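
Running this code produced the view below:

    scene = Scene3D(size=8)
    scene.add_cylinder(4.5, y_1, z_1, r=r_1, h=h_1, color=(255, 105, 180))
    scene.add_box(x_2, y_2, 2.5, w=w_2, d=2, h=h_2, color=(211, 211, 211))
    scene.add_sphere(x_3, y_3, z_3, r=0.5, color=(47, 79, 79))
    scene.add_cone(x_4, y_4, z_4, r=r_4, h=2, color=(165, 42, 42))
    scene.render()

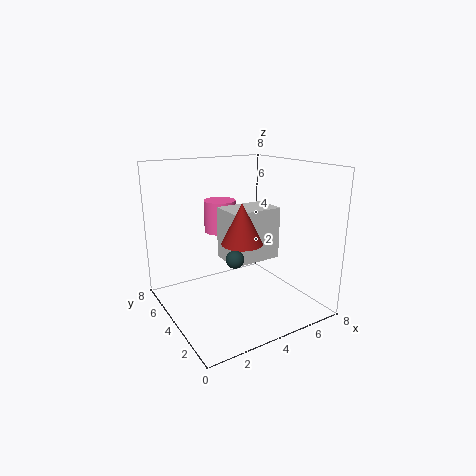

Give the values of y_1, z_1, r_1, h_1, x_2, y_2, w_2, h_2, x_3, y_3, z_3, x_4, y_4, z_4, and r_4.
y_1 = 7
z_1 = 3.5
r_1 = 1
h_1 = 2
x_2 = 3.5
y_2 = 3.5
w_2 = 3
h_2 = 3
x_3 = 3.5
y_3 = 3.5
z_3 = 3
x_4 = 3
y_4 = 2
z_4 = 4.5
r_4 = 1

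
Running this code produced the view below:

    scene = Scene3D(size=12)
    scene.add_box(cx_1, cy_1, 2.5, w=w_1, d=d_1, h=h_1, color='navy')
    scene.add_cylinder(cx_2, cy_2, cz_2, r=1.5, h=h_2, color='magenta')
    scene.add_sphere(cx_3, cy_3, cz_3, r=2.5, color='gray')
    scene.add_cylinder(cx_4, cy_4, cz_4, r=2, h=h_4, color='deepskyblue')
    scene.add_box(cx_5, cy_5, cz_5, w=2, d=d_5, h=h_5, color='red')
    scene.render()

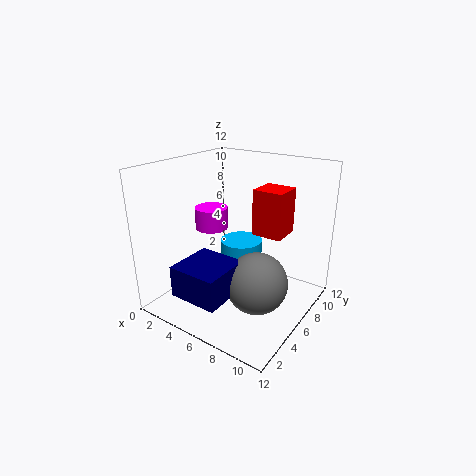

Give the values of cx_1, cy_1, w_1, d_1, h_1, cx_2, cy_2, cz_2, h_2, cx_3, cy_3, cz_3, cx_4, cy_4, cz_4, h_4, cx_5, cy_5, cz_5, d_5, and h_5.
cx_1 = 3.5; cy_1 = 0.5; w_1 = 4; d_1 = 4; h_1 = 2.5; cx_2 = 2; cy_2 = 7.5; cz_2 = 5.5; h_2 = 2; cx_3 = 8.5; cy_3 = 5; cz_3 = 3; cx_4 = 4; cy_4 = 9.5; cz_4 = 1; h_4 = 3; cx_5 = 9.5; cy_5 = 2.5; cz_5 = 8.5; d_5 = 2; h_5 = 3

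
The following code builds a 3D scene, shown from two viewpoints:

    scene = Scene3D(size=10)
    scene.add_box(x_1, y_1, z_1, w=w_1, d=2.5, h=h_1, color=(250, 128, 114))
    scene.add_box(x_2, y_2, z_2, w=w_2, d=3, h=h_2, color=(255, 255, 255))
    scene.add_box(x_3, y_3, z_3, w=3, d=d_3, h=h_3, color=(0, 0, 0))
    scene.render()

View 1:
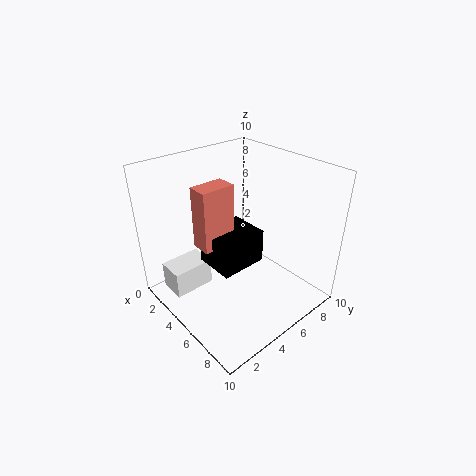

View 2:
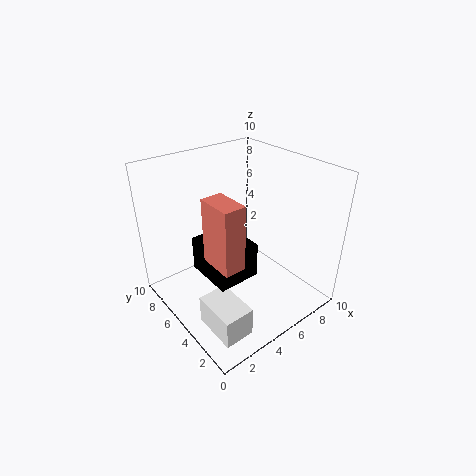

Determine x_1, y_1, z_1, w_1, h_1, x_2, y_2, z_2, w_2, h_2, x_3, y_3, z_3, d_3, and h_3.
x_1 = 2.5; y_1 = 3; z_1 = 4; w_1 = 1.5; h_1 = 4.5; x_2 = 1; y_2 = 1; z_2 = 0.5; w_2 = 2; h_2 = 2; x_3 = 2.5; y_3 = 3.5; z_3 = 2.5; d_3 = 3.5; h_3 = 2.5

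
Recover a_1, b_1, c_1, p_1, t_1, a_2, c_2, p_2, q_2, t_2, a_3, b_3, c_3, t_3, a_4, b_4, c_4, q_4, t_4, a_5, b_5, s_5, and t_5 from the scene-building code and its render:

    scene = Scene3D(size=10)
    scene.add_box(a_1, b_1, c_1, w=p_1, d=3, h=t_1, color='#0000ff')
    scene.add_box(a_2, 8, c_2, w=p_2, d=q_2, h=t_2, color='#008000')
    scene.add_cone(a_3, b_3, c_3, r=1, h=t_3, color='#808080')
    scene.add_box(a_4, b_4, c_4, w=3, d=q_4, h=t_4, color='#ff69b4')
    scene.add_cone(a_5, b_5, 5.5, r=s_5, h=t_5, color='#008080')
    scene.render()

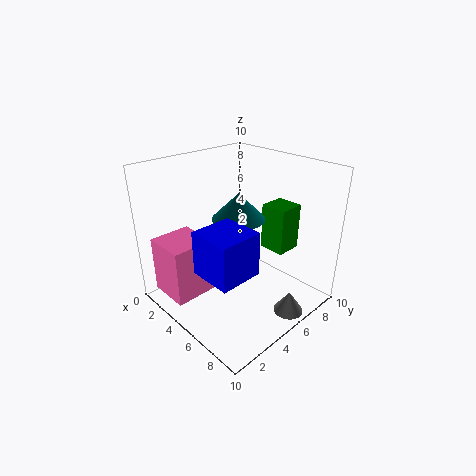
a_1 = 4.5, b_1 = 1.5, c_1 = 3.5, p_1 = 3, t_1 = 3, a_2 = 4.5, c_2 = 3, p_2 = 2, q_2 = 2, t_2 = 3.5, a_3 = 9, b_3 = 6, c_3 = 0.5, t_3 = 1.5, a_4 = 1, b_4 = 0.5, c_4 = 1, q_4 = 3, t_4 = 4, a_5 = 3.5, b_5 = 6.5, s_5 = 2, t_5 = 2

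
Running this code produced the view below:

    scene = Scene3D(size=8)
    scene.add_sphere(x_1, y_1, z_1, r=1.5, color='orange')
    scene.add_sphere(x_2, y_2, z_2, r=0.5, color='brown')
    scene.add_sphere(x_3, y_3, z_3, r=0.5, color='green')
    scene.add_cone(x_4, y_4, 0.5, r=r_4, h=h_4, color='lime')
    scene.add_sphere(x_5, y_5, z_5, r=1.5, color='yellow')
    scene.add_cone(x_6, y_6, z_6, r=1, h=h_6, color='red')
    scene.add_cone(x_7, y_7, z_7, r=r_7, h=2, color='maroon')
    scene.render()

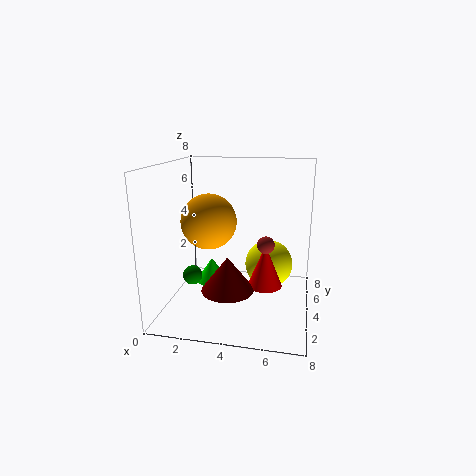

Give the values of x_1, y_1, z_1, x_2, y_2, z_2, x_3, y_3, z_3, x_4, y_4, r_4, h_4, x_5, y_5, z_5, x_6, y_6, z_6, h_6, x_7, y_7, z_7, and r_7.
x_1 = 2.5, y_1 = 3.5, z_1 = 5, x_2 = 5.5, y_2 = 4.5, z_2 = 3.5, x_3 = 2, y_3 = 2, z_3 = 2.5, x_4 = 2, y_4 = 5.5, r_4 = 1, h_4 = 1.5, x_5 = 5.5, y_5 = 6.5, z_5 = 1.5, x_6 = 5.5, y_6 = 4.5, z_6 = 1, h_6 = 2.5, x_7 = 3.5, y_7 = 3.5, z_7 = 1, r_7 = 1.5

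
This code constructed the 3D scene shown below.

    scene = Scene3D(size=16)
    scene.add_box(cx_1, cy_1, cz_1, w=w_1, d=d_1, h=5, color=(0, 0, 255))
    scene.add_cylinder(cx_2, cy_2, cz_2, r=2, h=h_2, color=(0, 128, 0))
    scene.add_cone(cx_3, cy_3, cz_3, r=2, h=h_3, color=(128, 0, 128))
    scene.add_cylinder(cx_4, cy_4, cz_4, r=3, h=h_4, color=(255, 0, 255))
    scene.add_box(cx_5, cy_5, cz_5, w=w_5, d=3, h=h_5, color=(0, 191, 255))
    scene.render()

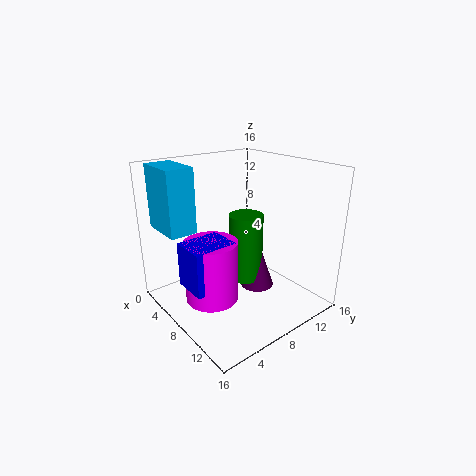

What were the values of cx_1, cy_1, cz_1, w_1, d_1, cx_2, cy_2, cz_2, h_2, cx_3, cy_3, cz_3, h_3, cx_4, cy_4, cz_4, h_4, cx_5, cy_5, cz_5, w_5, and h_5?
cx_1 = 5; cy_1 = 2; cz_1 = 3; w_1 = 4; d_1 = 5; cx_2 = 7; cy_2 = 10; cz_2 = 2; h_2 = 8; cx_3 = 8; cy_3 = 11; cz_3 = 1; h_3 = 6; cx_4 = 7; cy_4 = 5; cz_4 = 1; h_4 = 7; cx_5 = 1; cy_5 = 1; cz_5 = 9; w_5 = 5; h_5 = 7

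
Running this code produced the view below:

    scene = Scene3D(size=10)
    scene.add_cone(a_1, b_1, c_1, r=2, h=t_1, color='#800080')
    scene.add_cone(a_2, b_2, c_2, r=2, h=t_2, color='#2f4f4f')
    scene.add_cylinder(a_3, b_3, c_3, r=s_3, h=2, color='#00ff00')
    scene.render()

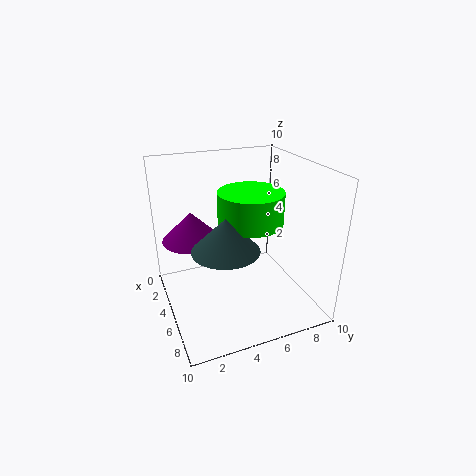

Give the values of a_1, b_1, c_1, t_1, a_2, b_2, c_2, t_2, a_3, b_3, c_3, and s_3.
a_1 = 4, b_1 = 2, c_1 = 5, t_1 = 2, a_2 = 8, b_2 = 3, c_2 = 6, t_2 = 2, a_3 = 7, b_3 = 5, c_3 = 7, s_3 = 2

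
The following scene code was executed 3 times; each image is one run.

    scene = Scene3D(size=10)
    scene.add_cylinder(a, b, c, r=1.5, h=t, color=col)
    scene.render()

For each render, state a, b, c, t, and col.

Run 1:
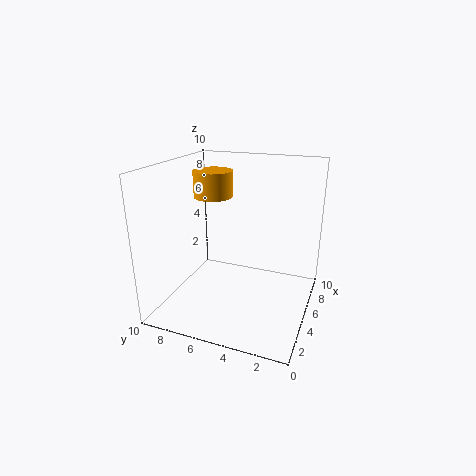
a = 7.5, b = 8, c = 7, t = 2, col = 'orange'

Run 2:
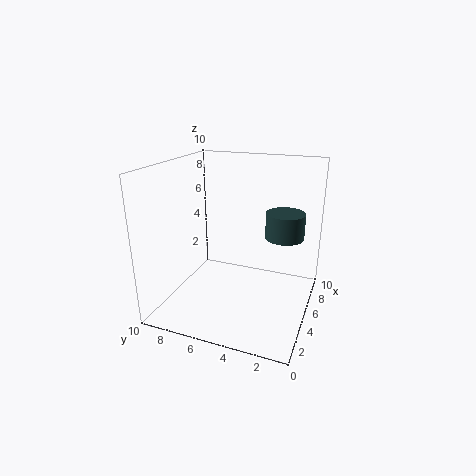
a = 8.5, b = 2.5, c = 4, t = 2, col = 'darkslategray'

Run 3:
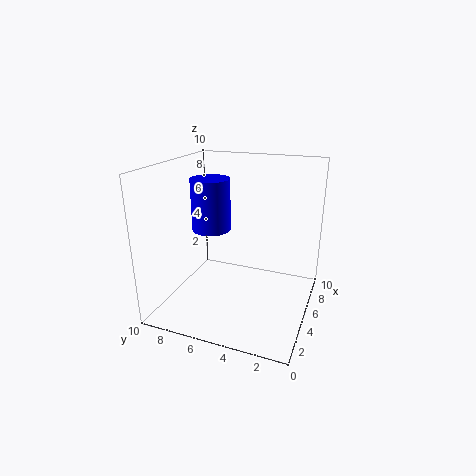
a = 7, b = 8, c = 4.5, t = 4, col = 'blue'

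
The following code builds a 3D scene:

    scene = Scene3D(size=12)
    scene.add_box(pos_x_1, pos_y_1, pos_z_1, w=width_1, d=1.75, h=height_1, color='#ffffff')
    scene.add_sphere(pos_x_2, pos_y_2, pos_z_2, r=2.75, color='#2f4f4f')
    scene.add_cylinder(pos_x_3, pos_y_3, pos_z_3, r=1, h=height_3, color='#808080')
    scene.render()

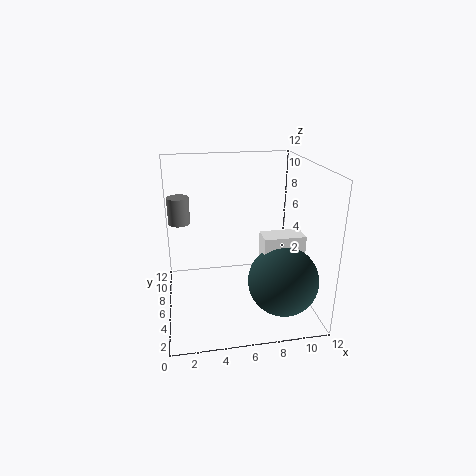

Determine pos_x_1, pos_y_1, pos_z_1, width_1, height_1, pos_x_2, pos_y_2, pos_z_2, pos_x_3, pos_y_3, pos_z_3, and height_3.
pos_x_1 = 7.5
pos_y_1 = 3
pos_z_1 = 5
width_1 = 3.25
height_1 = 2
pos_x_2 = 9
pos_y_2 = 2.75
pos_z_2 = 3.5
pos_x_3 = 1.25
pos_y_3 = 10.25
pos_z_3 = 6
height_3 = 2.5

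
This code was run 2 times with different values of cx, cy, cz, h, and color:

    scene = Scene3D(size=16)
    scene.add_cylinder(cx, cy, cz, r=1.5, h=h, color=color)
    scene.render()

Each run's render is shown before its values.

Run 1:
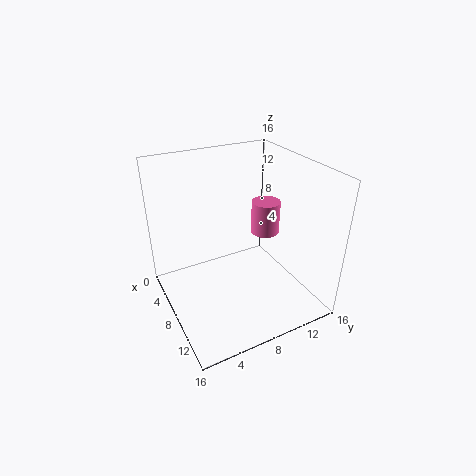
cx = 9.5; cy = 10.5; cz = 9; h = 3.5; color = 'hotpink'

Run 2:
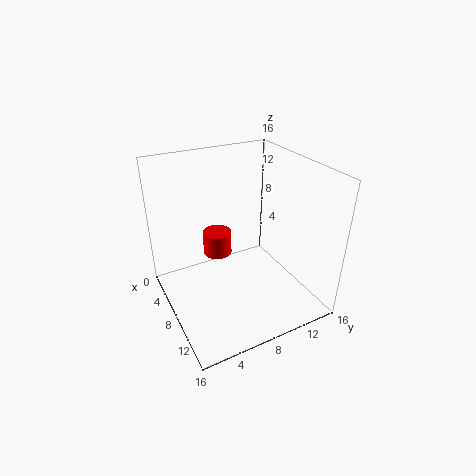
cx = 8; cy = 5.5; cz = 7; h = 2.5; color = 'red'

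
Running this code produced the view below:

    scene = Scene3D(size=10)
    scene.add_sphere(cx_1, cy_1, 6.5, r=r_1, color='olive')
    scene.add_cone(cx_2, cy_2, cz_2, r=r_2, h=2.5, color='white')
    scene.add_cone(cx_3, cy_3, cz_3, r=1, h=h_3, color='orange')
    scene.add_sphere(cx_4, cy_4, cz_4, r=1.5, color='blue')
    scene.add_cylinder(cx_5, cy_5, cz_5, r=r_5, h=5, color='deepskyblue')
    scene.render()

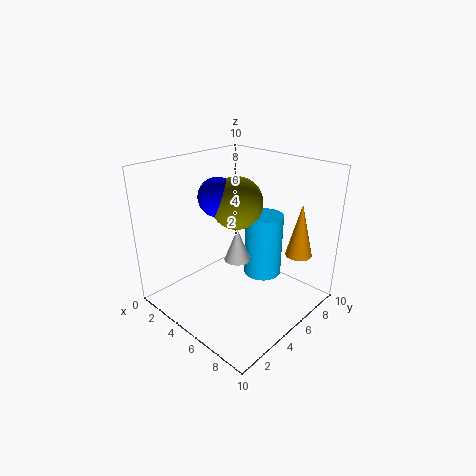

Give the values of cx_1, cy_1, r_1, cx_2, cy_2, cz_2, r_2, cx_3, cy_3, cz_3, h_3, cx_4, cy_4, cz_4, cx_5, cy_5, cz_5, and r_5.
cx_1 = 3; cy_1 = 7; r_1 = 2; cx_2 = 4; cy_2 = 6; cz_2 = 2.5; r_2 = 1; cx_3 = 7.5; cy_3 = 9; cz_3 = 3; h_3 = 4; cx_4 = 2; cy_4 = 6; cz_4 = 7; cx_5 = 4.5; cy_5 = 8.5; cz_5 = 0.5; r_5 = 1.5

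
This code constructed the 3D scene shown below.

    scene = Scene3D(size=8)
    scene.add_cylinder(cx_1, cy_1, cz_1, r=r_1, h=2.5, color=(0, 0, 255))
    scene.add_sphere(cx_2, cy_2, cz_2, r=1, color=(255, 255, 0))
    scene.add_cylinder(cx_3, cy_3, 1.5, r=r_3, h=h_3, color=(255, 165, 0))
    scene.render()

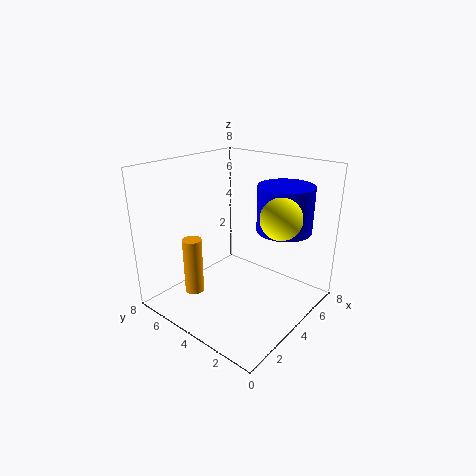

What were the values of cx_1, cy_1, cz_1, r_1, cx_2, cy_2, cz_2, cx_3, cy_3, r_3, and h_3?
cx_1 = 5.5, cy_1 = 2, cz_1 = 4.5, r_1 = 1.5, cx_2 = 3.5, cy_2 = 1, cz_2 = 6, cx_3 = 1.5, cy_3 = 5, r_3 = 0.5, h_3 = 3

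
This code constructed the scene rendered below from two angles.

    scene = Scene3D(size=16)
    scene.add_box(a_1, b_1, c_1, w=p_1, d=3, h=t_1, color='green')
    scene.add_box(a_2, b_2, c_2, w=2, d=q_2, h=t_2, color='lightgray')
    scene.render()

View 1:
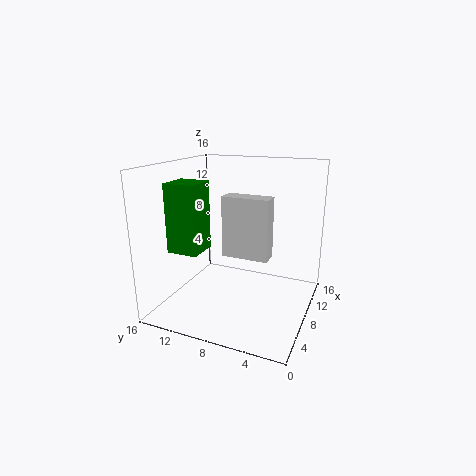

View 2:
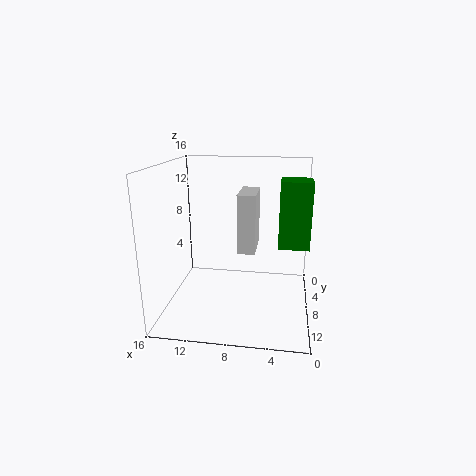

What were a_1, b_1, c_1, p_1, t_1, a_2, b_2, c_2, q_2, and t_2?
a_1 = 0.5, b_1 = 9, c_1 = 8.5, p_1 = 3, t_1 = 6.5, a_2 = 6, b_2 = 4, c_2 = 6.5, q_2 = 5, t_2 = 6.5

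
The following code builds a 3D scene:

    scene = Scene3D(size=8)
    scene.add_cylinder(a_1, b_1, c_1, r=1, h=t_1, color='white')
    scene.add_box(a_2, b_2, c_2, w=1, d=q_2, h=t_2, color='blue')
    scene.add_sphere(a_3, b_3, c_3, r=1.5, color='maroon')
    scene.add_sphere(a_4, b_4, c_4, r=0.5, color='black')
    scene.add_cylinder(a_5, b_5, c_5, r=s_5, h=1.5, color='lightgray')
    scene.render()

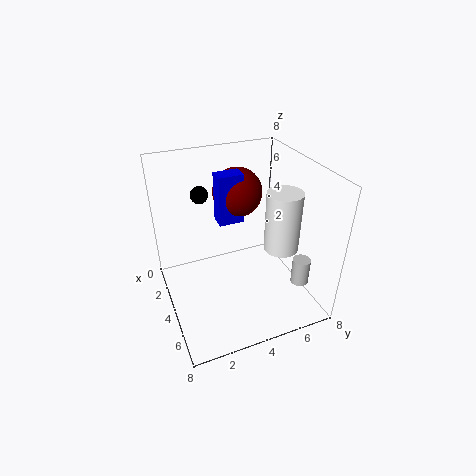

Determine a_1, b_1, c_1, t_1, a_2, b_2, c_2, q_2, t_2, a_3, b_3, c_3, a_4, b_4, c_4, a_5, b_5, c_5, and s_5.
a_1 = 4.5, b_1 = 6.5, c_1 = 3, t_1 = 3.5, a_2 = 1.5, b_2 = 3.5, c_2 = 4, q_2 = 1.5, t_2 = 3, a_3 = 1.5, b_3 = 5, c_3 = 5.5, a_4 = 2, b_4 = 2.5, c_4 = 6, a_5 = 6, b_5 = 7, c_5 = 1.5, s_5 = 0.5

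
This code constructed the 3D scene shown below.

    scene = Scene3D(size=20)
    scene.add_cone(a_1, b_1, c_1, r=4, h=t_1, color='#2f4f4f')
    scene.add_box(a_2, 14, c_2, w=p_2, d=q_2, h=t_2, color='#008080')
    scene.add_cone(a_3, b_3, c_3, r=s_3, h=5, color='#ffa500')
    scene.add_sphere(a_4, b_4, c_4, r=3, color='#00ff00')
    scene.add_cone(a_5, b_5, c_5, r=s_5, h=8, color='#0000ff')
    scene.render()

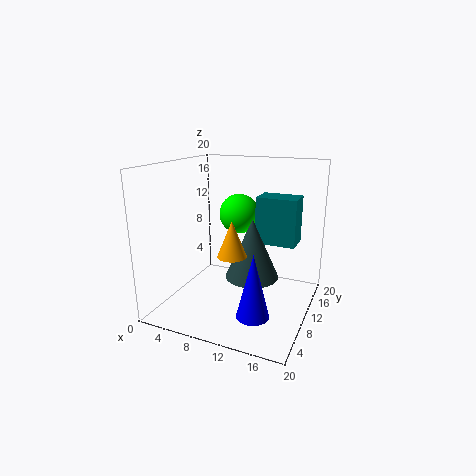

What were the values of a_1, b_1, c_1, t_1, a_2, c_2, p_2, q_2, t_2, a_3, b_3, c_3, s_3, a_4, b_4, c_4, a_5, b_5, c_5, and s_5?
a_1 = 11; b_1 = 13; c_1 = 3; t_1 = 9; a_2 = 11; c_2 = 8; p_2 = 6; q_2 = 4; t_2 = 7; a_3 = 10; b_3 = 8; c_3 = 8; s_3 = 2; a_4 = 8; b_4 = 15; c_4 = 12; a_5 = 15; b_5 = 3; c_5 = 3; s_5 = 2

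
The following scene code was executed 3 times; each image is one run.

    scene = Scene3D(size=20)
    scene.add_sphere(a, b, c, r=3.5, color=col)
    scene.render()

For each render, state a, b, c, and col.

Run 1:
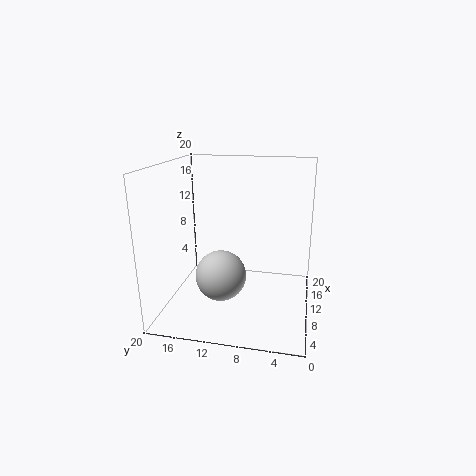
a = 8
b = 12
c = 5
col = 'lightgray'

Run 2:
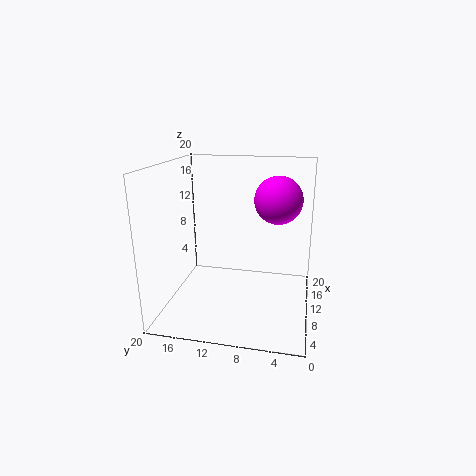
a = 14.5
b = 5
c = 14.5
col = 'magenta'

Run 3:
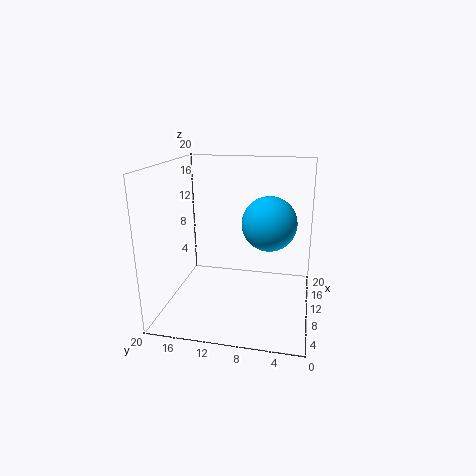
a = 8
b = 5.5
c = 13
col = 'deepskyblue'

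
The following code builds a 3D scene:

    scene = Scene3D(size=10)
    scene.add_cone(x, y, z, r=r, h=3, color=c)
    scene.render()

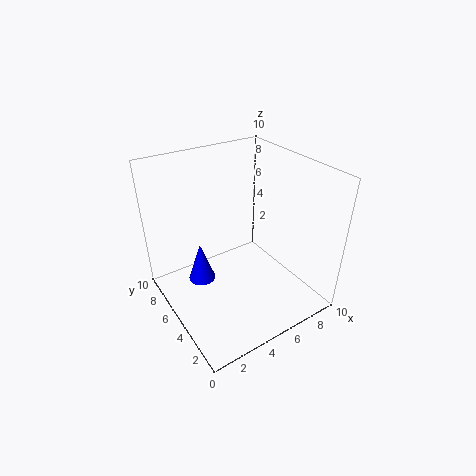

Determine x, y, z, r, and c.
x = 3; y = 7; z = 1; r = 1; c = 'blue'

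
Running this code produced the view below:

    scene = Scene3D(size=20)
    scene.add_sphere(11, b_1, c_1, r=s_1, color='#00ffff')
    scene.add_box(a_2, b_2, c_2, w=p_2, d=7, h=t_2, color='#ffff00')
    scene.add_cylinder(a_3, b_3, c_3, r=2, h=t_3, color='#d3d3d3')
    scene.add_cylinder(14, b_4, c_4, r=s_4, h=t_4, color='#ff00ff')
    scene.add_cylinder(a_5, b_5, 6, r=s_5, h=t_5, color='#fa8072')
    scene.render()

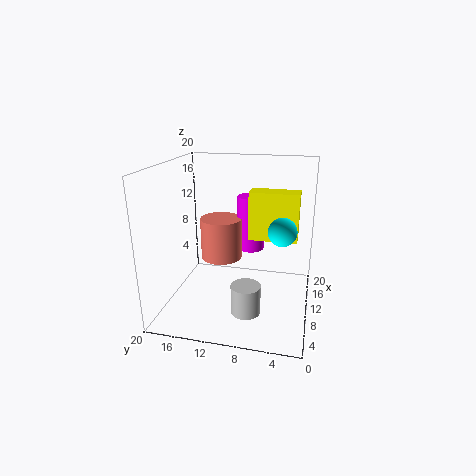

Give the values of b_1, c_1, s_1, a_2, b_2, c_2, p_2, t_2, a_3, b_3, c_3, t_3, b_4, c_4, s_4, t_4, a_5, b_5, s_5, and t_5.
b_1 = 4, c_1 = 11, s_1 = 2, a_2 = 12, b_2 = 2, c_2 = 9, p_2 = 3, t_2 = 7, a_3 = 6, b_3 = 8, c_3 = 1, t_3 = 4, b_4 = 9, c_4 = 7, s_4 = 2, t_4 = 8, a_5 = 12, b_5 = 13, s_5 = 3, t_5 = 6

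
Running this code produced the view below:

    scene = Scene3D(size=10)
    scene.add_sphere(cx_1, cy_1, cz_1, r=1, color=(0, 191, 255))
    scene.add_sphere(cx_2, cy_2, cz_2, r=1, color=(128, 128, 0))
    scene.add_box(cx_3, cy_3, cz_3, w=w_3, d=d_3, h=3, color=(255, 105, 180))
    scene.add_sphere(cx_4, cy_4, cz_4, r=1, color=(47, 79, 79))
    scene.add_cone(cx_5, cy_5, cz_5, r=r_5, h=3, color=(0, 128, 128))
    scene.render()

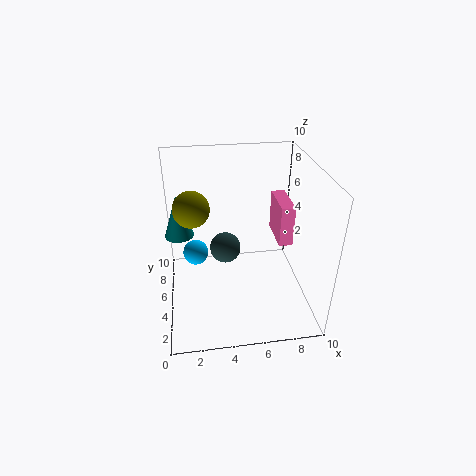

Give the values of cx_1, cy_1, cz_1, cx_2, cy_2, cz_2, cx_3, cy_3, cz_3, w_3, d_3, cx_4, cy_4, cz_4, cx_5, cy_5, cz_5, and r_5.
cx_1 = 2, cy_1 = 8, cz_1 = 2, cx_2 = 2, cy_2 = 2, cz_2 = 9, cx_3 = 8, cy_3 = 5, cz_3 = 4, w_3 = 1, d_3 = 3, cx_4 = 4, cy_4 = 4, cz_4 = 5, cx_5 = 1, cy_5 = 6, cz_5 = 5, r_5 = 1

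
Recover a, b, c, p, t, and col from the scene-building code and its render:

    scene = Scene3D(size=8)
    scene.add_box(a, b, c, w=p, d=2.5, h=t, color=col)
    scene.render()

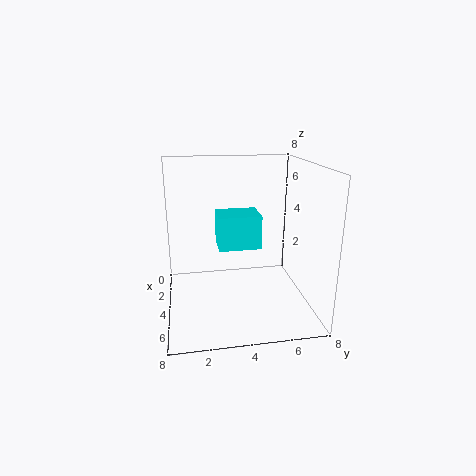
a = 1.5; b = 3; c = 3; p = 2; t = 2; col = 'cyan'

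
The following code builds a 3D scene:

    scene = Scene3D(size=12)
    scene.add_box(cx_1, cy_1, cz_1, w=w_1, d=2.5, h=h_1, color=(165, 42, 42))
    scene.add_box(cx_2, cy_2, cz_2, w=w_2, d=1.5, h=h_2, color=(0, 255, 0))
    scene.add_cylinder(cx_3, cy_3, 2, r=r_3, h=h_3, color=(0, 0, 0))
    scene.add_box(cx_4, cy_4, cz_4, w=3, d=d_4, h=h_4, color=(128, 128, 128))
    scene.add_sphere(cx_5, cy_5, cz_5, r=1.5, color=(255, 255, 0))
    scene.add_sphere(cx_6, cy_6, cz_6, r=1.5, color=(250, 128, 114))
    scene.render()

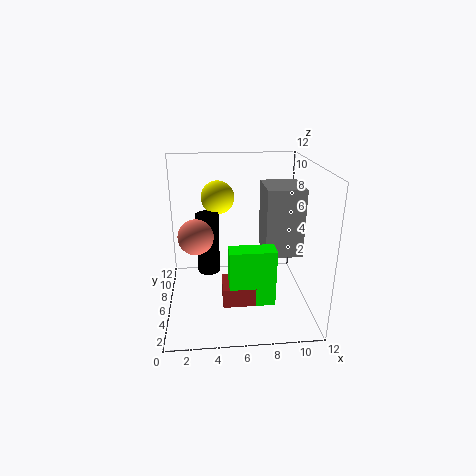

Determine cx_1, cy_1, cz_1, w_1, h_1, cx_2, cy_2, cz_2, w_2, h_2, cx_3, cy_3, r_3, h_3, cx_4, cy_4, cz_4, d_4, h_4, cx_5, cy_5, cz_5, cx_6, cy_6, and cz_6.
cx_1 = 4.5; cy_1 = 2; cz_1 = 2; w_1 = 2.5; h_1 = 1.5; cx_2 = 5; cy_2 = 2; cz_2 = 2; w_2 = 3.5; h_2 = 4.5; cx_3 = 3.5; cy_3 = 8; r_3 = 1; h_3 = 5.5; cx_4 = 8; cy_4 = 4; cz_4 = 5; d_4 = 3.5; h_4 = 5.5; cx_5 = 4.5; cy_5 = 9.5; cz_5 = 8.5; cx_6 = 2.5; cy_6 = 6.5; cz_6 = 6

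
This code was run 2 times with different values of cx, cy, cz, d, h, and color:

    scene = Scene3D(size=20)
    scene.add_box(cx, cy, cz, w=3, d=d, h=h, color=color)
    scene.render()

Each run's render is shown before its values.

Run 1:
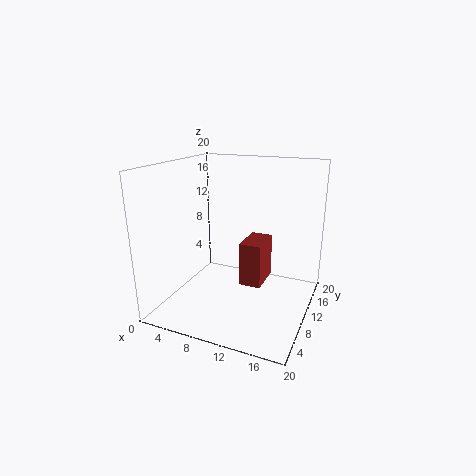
cx = 11, cy = 8, cz = 4, d = 5, h = 6, color = 'brown'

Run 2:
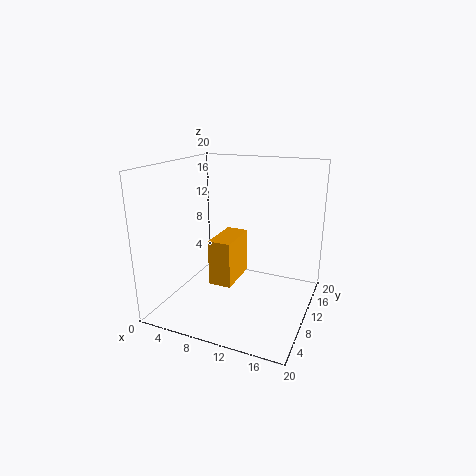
cx = 8, cy = 5, cz = 5, d = 6, h = 6, color = 'orange'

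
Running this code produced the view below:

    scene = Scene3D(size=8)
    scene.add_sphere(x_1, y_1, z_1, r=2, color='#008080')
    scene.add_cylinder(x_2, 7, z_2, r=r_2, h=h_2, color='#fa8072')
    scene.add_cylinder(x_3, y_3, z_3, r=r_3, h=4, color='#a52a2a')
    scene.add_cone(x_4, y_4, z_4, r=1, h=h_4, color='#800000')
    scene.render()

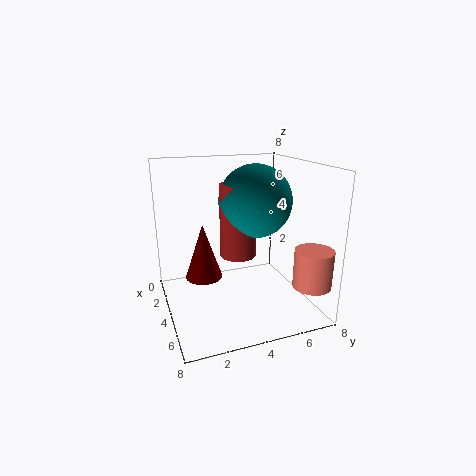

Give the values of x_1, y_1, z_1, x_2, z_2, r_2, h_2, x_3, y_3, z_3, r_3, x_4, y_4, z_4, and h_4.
x_1 = 4; y_1 = 5; z_1 = 6; x_2 = 7; z_2 = 2; r_2 = 1; h_2 = 2; x_3 = 4; y_3 = 4; z_3 = 3; r_3 = 1; x_4 = 4; y_4 = 2; z_4 = 2; h_4 = 3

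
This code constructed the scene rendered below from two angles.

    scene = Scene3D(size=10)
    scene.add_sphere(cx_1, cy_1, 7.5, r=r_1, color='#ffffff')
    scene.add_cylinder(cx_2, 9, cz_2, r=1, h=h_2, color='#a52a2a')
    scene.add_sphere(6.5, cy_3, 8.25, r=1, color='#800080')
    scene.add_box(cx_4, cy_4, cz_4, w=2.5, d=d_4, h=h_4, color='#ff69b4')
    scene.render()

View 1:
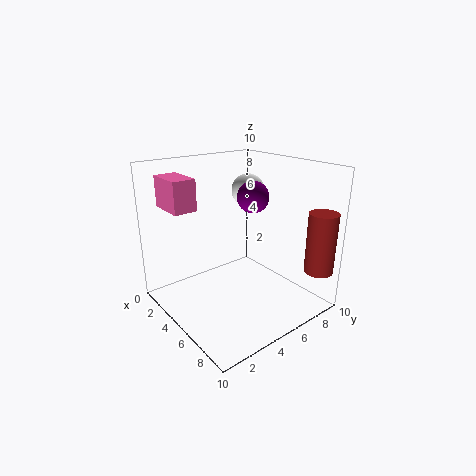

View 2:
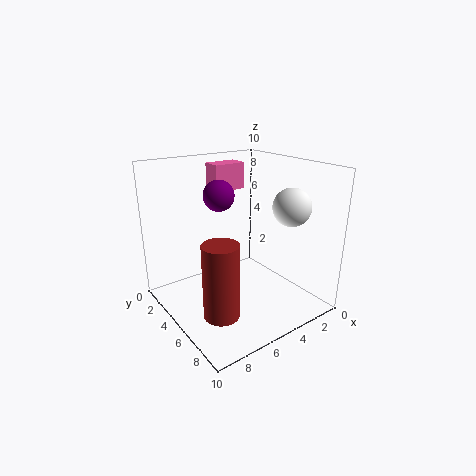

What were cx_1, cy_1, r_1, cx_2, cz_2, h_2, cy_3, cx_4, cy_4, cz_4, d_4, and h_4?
cx_1 = 2.75, cy_1 = 7.75, r_1 = 1.25, cx_2 = 9, cz_2 = 2.75, h_2 = 4.25, cy_3 = 5, cx_4 = 2.25, cy_4 = 0.5, cz_4 = 7.5, d_4 = 1.5, h_4 = 2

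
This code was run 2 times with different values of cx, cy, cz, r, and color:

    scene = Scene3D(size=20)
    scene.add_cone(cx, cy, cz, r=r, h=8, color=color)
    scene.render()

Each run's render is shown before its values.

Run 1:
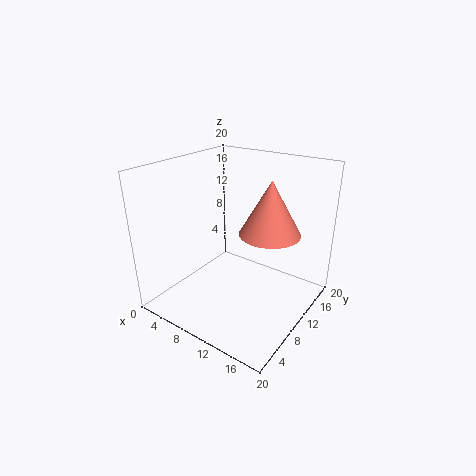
cx = 12.5
cy = 14.5
cz = 9.5
r = 4.5
color = 'salmon'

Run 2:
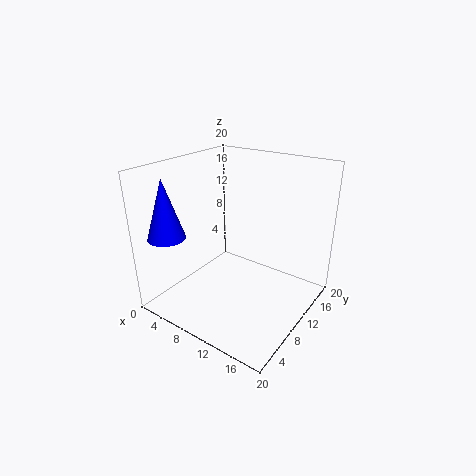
cx = 3.5
cy = 3
cz = 11
r = 2.5
color = 'blue'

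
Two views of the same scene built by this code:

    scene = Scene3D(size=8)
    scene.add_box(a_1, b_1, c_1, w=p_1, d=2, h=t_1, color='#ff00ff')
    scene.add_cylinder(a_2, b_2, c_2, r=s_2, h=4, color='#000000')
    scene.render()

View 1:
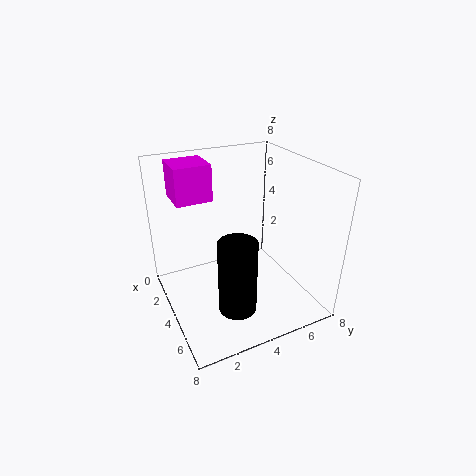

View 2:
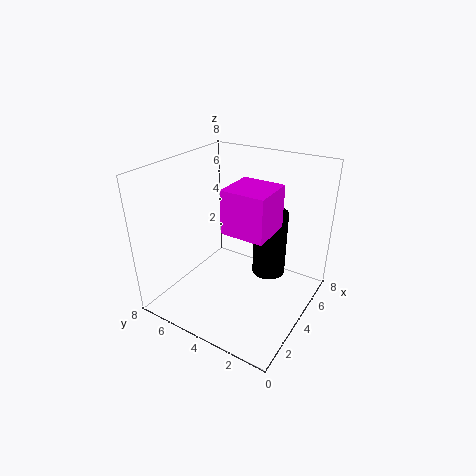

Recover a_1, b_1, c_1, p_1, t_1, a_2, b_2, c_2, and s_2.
a_1 = 1; b_1 = 1; c_1 = 6; p_1 = 2; t_1 = 2; a_2 = 6; b_2 = 3; c_2 = 1; s_2 = 1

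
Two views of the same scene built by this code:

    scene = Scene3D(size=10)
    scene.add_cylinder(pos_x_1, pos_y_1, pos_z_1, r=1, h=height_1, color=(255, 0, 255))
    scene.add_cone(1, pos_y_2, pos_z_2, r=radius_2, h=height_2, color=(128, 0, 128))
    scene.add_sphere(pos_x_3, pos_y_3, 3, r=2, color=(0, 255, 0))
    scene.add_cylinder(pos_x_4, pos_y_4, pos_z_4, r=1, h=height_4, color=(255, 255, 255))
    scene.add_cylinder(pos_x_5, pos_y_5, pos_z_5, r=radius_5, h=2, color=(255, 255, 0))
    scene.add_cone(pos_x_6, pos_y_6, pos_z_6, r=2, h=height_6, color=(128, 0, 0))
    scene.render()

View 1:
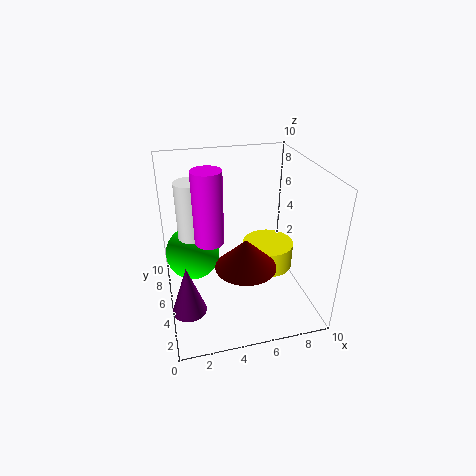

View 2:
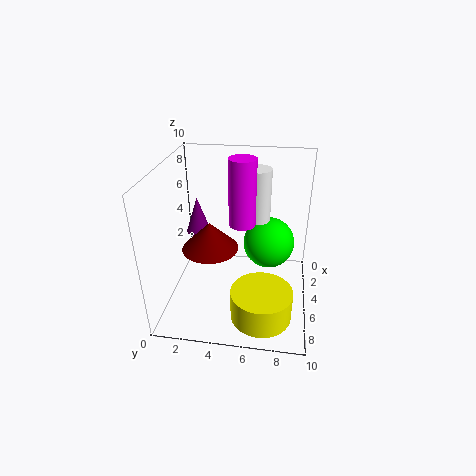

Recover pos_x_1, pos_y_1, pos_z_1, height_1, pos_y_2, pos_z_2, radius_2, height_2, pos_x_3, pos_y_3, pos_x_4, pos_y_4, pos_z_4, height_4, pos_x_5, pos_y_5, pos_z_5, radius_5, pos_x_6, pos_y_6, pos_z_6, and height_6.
pos_x_1 = 3; pos_y_1 = 5; pos_z_1 = 5; height_1 = 5; pos_y_2 = 1; pos_z_2 = 3; radius_2 = 1; height_2 = 3; pos_x_3 = 2; pos_y_3 = 7; pos_x_4 = 2; pos_y_4 = 6; pos_z_4 = 5; height_4 = 4; pos_x_5 = 8; pos_y_5 = 7; pos_z_5 = 1; radius_5 = 2; pos_x_6 = 5; pos_y_6 = 3; pos_z_6 = 4; height_6 = 2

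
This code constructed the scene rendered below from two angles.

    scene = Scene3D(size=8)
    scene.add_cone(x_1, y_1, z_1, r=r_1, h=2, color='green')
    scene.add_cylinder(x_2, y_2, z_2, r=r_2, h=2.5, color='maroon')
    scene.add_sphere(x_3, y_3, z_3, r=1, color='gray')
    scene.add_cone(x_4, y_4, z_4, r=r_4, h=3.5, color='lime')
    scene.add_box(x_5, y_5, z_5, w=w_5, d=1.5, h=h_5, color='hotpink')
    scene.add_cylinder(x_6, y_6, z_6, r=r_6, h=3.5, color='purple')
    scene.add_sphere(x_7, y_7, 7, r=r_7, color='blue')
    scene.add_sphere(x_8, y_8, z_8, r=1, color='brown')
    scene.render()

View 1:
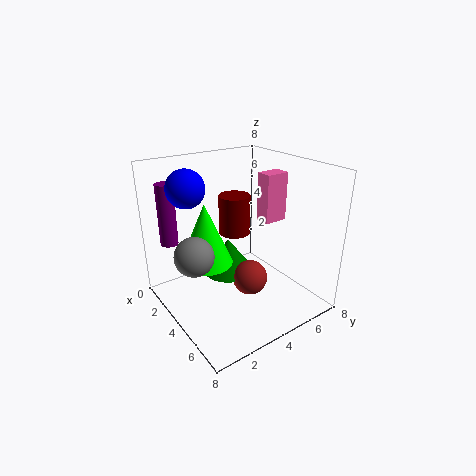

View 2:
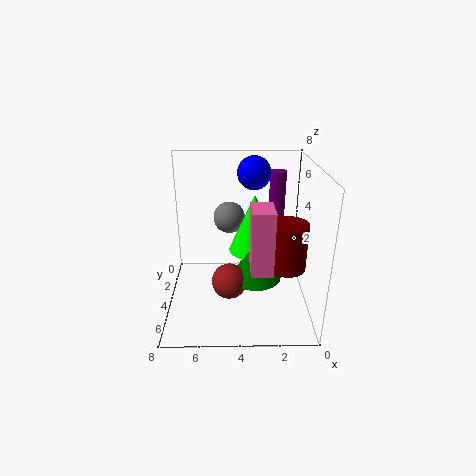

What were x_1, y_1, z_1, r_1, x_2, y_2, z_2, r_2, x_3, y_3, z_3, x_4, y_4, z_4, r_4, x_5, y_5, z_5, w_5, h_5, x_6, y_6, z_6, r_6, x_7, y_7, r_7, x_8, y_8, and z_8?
x_1 = 3, y_1 = 4, z_1 = 1.5, r_1 = 1.5, x_2 = 1.5, y_2 = 5.5, z_2 = 3, r_2 = 1, x_3 = 4.5, y_3 = 1, z_3 = 4, x_4 = 3, y_4 = 2.5, z_4 = 2.5, r_4 = 1.5, x_5 = 2.5, y_5 = 6.5, z_5 = 4, w_5 = 1, h_5 = 3, x_6 = 1.5, y_6 = 1, z_6 = 3.5, r_6 = 0.5, x_7 = 3, y_7 = 1.5, r_7 = 1, x_8 = 4.5, y_8 = 4.5, z_8 = 1.5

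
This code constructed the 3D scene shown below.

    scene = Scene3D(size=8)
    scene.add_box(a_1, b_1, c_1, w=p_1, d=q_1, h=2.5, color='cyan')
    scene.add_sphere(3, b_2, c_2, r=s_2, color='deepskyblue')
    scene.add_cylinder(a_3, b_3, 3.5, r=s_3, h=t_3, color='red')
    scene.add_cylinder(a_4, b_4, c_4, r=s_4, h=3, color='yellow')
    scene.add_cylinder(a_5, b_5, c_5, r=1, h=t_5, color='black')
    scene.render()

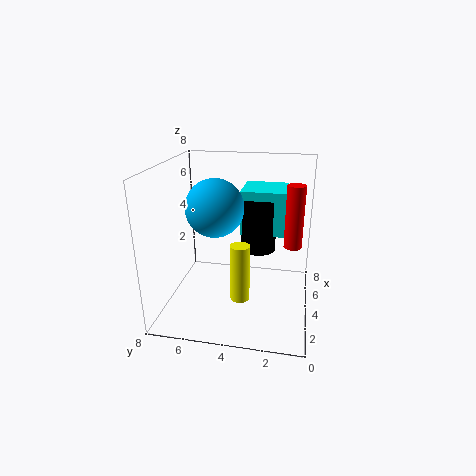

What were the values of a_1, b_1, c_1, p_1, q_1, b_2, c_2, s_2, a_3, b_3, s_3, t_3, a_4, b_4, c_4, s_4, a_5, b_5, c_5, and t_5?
a_1 = 4.5
b_1 = 1.5
c_1 = 4
p_1 = 2.5
q_1 = 2.5
b_2 = 5
c_2 = 6
s_2 = 1.5
a_3 = 4.5
b_3 = 1
s_3 = 0.5
t_3 = 3.5
a_4 = 2
b_4 = 3.5
c_4 = 1.5
s_4 = 0.5
a_5 = 5
b_5 = 3
c_5 = 3
t_5 = 3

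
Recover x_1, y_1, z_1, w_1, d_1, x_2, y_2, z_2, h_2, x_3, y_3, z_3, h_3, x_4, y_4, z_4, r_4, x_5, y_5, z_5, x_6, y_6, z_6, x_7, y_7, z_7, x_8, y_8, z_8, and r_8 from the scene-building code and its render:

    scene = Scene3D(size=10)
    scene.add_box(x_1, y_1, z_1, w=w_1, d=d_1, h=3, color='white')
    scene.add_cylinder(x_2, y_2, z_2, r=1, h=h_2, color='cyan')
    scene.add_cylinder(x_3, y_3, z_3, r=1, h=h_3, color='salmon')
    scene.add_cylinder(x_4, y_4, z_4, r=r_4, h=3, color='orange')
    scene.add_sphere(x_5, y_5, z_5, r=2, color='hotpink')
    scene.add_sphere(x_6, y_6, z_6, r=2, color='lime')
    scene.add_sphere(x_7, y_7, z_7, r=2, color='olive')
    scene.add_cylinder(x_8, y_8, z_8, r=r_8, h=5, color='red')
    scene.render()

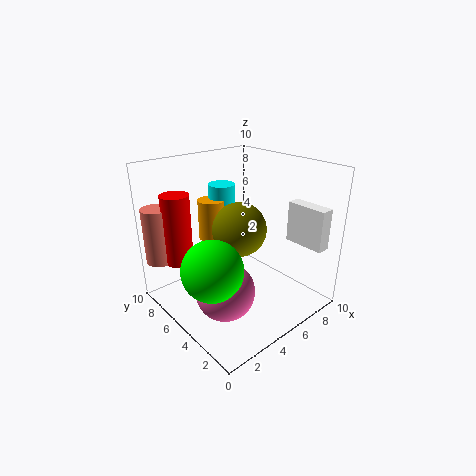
x_1 = 9, y_1 = 1, z_1 = 4, w_1 = 1, d_1 = 3, x_2 = 6, y_2 = 8, z_2 = 5, h_2 = 3, x_3 = 1, y_3 = 9, z_3 = 3, h_3 = 4, x_4 = 5, y_4 = 8, z_4 = 4, r_4 = 1, x_5 = 3, y_5 = 4, z_5 = 2, x_6 = 2, y_6 = 4, z_6 = 4, x_7 = 6, y_7 = 6, z_7 = 5, x_8 = 2, y_8 = 8, z_8 = 3, r_8 = 1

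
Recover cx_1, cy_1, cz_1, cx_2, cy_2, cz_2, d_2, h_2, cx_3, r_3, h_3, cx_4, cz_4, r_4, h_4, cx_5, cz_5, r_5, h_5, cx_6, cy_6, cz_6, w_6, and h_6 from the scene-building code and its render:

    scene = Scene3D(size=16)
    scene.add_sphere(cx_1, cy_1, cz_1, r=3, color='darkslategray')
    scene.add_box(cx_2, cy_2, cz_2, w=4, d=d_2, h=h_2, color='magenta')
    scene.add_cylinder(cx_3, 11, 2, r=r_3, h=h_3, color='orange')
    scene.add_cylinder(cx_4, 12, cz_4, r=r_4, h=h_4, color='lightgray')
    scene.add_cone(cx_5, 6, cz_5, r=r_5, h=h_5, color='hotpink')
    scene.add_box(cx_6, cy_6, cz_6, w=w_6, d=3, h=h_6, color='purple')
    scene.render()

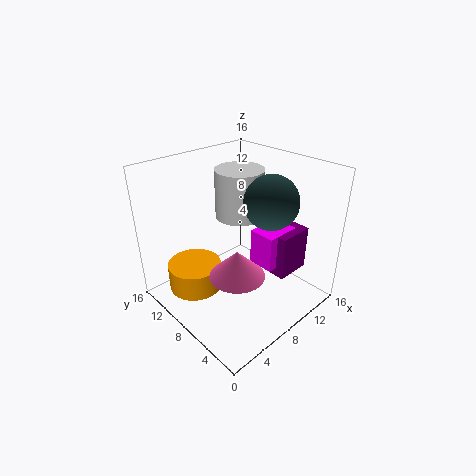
cx_1 = 11, cy_1 = 6, cz_1 = 12, cx_2 = 9, cy_2 = 4, cz_2 = 5, d_2 = 3, h_2 = 4, cx_3 = 4, r_3 = 3, h_3 = 3, cx_4 = 12, cz_4 = 8, r_4 = 3, h_4 = 6, cx_5 = 6, cz_5 = 5, r_5 = 3, h_5 = 3, cx_6 = 10, cy_6 = 3, cz_6 = 4, w_6 = 4, h_6 = 5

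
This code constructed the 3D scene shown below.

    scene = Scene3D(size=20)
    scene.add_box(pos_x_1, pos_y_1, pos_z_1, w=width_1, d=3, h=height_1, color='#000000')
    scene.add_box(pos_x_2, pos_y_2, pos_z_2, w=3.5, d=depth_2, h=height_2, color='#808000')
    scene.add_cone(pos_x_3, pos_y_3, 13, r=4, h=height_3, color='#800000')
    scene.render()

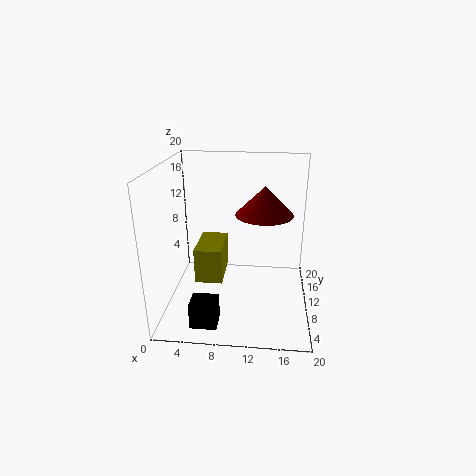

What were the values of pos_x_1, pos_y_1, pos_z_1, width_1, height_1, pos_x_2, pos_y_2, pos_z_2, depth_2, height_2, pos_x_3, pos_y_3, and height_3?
pos_x_1 = 4.5
pos_y_1 = 2
pos_z_1 = 0.5
width_1 = 3.5
height_1 = 3.5
pos_x_2 = 5
pos_y_2 = 4.5
pos_z_2 = 6
depth_2 = 6
height_2 = 4.5
pos_x_3 = 13.5
pos_y_3 = 11.5
height_3 = 4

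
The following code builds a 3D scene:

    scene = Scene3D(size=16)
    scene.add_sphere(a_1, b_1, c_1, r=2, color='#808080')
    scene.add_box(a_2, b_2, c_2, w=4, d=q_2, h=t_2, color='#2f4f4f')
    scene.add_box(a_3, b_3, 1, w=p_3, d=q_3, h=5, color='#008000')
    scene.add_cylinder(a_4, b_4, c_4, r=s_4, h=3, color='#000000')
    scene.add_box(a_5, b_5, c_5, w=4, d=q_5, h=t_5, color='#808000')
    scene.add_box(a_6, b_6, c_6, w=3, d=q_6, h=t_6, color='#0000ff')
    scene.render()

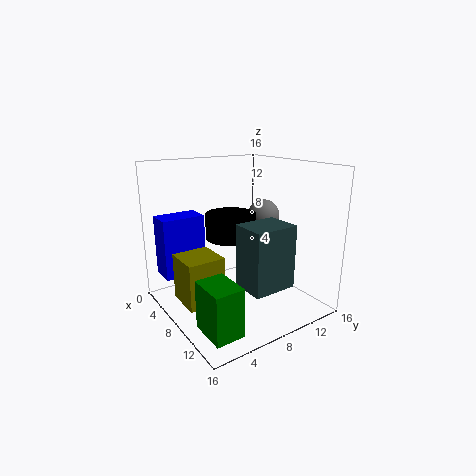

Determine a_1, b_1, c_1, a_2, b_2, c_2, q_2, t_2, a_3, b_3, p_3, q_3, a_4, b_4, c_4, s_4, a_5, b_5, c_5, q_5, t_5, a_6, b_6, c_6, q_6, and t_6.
a_1 = 5; b_1 = 14; c_1 = 9; a_2 = 9; b_2 = 7; c_2 = 3; q_2 = 5; t_2 = 7; a_3 = 11; b_3 = 1; p_3 = 4; q_3 = 3; a_4 = 5; b_4 = 9; c_4 = 7; s_4 = 3; a_5 = 6; b_5 = 1; c_5 = 2; q_5 = 4; t_5 = 5; a_6 = 1; b_6 = 1; c_6 = 3; q_6 = 5; t_6 = 7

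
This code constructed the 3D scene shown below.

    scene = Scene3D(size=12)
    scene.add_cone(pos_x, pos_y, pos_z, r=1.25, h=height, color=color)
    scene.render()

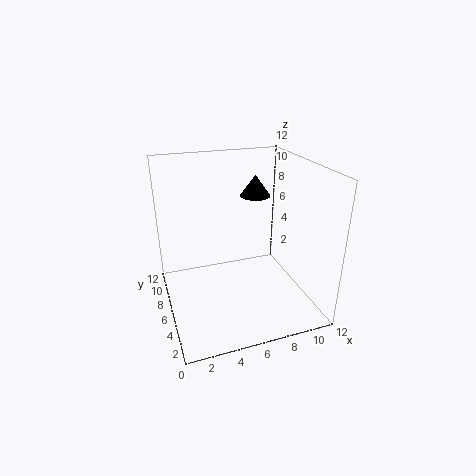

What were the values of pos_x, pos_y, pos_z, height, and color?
pos_x = 7.75, pos_y = 6.75, pos_z = 9.25, height = 1.75, color = 'black'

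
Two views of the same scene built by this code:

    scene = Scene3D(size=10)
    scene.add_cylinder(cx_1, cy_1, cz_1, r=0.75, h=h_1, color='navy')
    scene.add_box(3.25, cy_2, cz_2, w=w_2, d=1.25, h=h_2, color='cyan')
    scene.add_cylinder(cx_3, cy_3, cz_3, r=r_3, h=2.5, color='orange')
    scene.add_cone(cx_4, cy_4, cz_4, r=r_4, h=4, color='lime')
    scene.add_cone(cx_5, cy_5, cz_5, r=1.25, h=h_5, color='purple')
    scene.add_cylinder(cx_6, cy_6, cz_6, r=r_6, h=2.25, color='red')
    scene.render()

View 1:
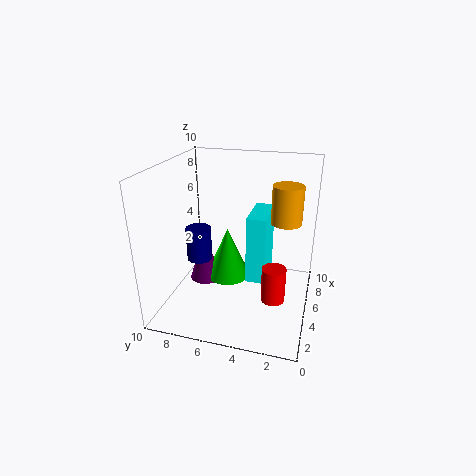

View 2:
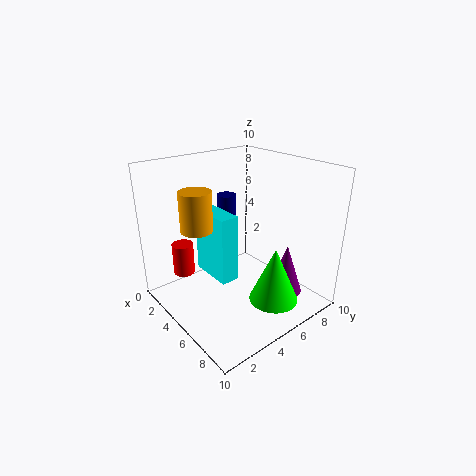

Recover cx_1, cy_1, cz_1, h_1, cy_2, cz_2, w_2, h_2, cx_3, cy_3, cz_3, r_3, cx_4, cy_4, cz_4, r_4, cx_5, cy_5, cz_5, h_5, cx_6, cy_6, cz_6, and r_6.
cx_1 = 1.75, cy_1 = 6.5, cz_1 = 5, h_1 = 2, cy_2 = 2.75, cz_2 = 2.75, w_2 = 3, h_2 = 4.5, cx_3 = 5, cy_3 = 1.75, cz_3 = 6.5, r_3 = 1, cx_4 = 7.25, cy_4 = 6.5, cz_4 = 0.5, r_4 = 1.75, cx_5 = 6.75, cy_5 = 8.25, cz_5 = 0.25, h_5 = 3.75, cx_6 = 2.5, cy_6 = 2, cz_6 = 2.25, r_6 = 0.75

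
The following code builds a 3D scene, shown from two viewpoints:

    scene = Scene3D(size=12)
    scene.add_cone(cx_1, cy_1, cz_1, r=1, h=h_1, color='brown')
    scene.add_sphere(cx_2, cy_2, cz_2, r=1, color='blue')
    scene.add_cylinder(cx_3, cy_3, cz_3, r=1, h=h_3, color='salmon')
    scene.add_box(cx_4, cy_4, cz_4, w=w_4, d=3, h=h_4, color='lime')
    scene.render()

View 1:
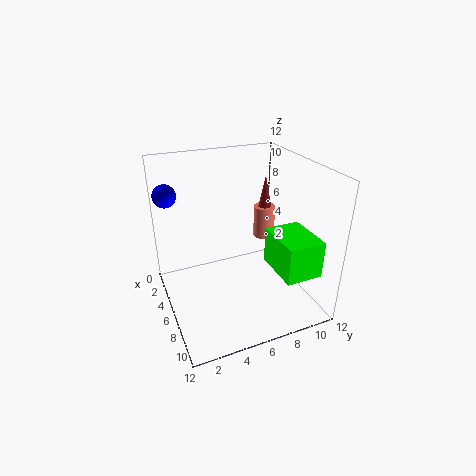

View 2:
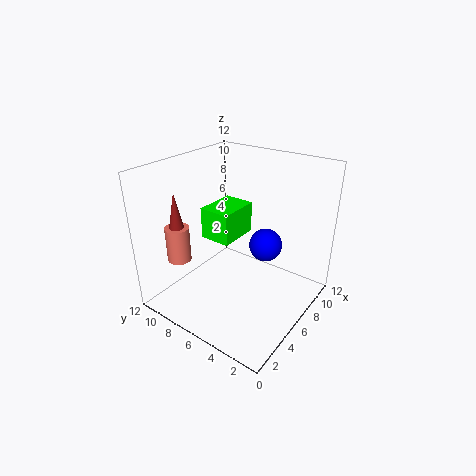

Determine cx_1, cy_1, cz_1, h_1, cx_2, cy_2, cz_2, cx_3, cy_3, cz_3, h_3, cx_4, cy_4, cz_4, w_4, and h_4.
cx_1 = 3; cy_1 = 10; cz_1 = 5; h_1 = 5; cx_2 = 2; cy_2 = 1; cz_2 = 9; cx_3 = 3; cy_3 = 10; cz_3 = 4; h_3 = 3; cx_4 = 7; cy_4 = 8; cz_4 = 4; w_4 = 4; h_4 = 3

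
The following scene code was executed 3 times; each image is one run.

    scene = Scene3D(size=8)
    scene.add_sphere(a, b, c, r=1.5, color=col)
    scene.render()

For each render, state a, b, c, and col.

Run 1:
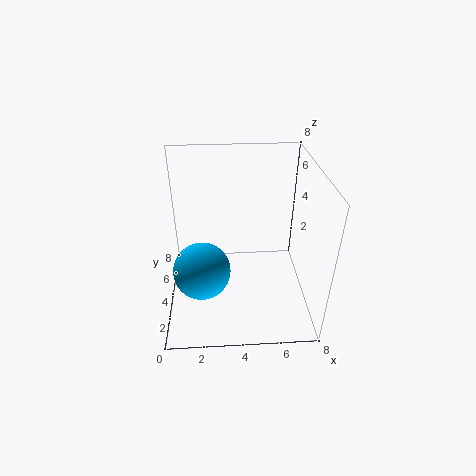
a = 2
b = 2.5
c = 3
col = 'deepskyblue'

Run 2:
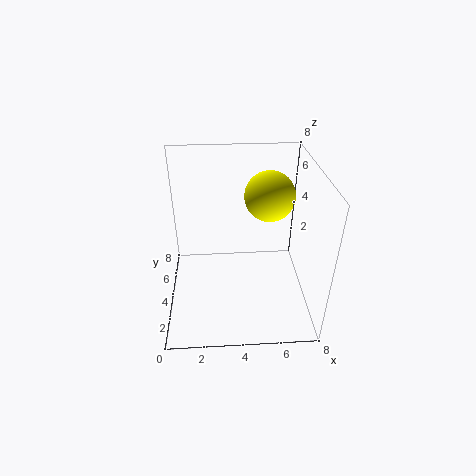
a = 6
b = 6
c = 5.5
col = 'yellow'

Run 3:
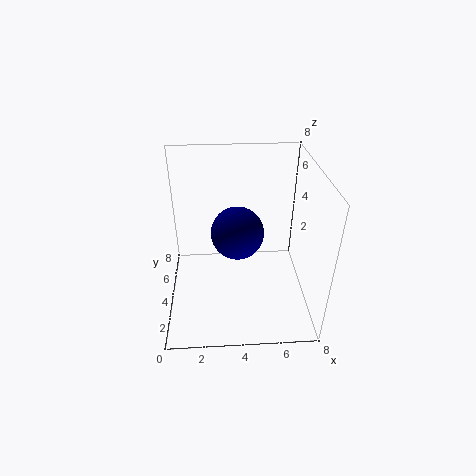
a = 4
b = 4.5
c = 4
col = 'navy'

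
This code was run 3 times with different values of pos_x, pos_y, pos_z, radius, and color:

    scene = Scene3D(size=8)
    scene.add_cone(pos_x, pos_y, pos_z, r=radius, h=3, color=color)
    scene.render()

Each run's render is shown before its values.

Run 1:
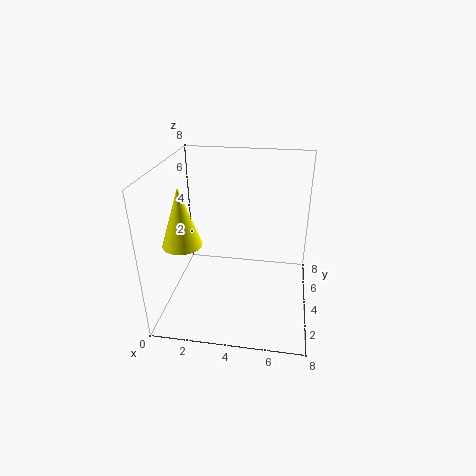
pos_x = 1.5
pos_y = 2
pos_z = 4.5
radius = 1
color = 'yellow'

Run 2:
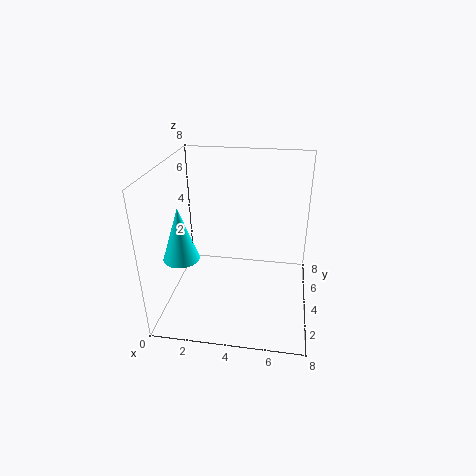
pos_x = 1
pos_y = 3
pos_z = 3
radius = 1
color = 'cyan'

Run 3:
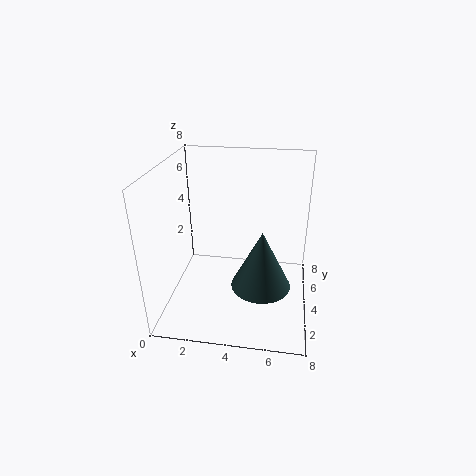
pos_x = 5.5
pos_y = 2
pos_z = 2.5
radius = 1.5
color = 'darkslategray'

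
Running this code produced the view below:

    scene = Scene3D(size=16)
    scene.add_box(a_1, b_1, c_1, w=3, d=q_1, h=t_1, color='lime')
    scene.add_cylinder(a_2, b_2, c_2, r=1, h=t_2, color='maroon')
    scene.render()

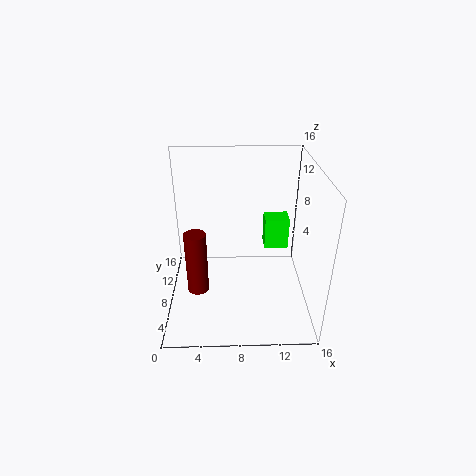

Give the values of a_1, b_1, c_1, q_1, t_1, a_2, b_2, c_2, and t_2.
a_1 = 11.5
b_1 = 12
c_1 = 4
q_1 = 2.5
t_1 = 4
a_2 = 4
b_2 = 2
c_2 = 6
t_2 = 6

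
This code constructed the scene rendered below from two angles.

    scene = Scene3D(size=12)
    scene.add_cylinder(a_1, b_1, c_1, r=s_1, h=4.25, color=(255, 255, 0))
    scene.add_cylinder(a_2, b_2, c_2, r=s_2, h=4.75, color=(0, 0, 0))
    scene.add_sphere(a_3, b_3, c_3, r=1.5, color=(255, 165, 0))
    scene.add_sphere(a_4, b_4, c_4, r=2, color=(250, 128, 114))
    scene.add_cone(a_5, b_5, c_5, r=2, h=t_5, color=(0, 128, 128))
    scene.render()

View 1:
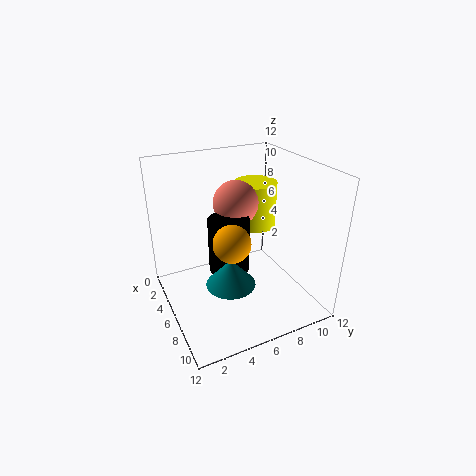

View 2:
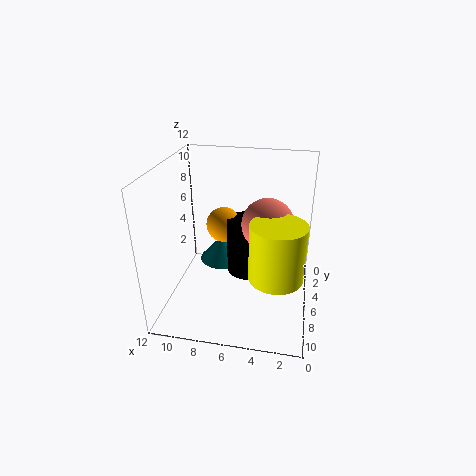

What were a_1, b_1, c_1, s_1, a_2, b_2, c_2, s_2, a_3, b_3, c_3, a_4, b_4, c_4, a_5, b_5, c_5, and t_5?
a_1 = 2.5, b_1 = 9.5, c_1 = 5, s_1 = 2, a_2 = 5.25, b_2 = 5.5, c_2 = 2.75, s_2 = 1.75, a_3 = 7.5, b_3 = 4.75, c_3 = 6.5, a_4 = 3.5, b_4 = 7, c_4 = 8, a_5 = 7.75, b_5 = 4.5, c_5 = 3, t_5 = 2.25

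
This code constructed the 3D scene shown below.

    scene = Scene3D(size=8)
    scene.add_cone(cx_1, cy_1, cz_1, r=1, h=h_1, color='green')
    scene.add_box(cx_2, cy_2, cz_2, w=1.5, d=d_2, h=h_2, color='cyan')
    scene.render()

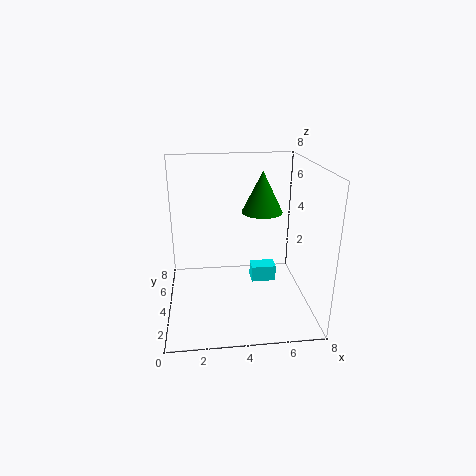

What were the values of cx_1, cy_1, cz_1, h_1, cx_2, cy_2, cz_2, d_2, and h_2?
cx_1 = 5, cy_1 = 2.5, cz_1 = 6, h_1 = 2, cx_2 = 5, cy_2 = 5, cz_2 = 0.5, d_2 = 1, h_2 = 1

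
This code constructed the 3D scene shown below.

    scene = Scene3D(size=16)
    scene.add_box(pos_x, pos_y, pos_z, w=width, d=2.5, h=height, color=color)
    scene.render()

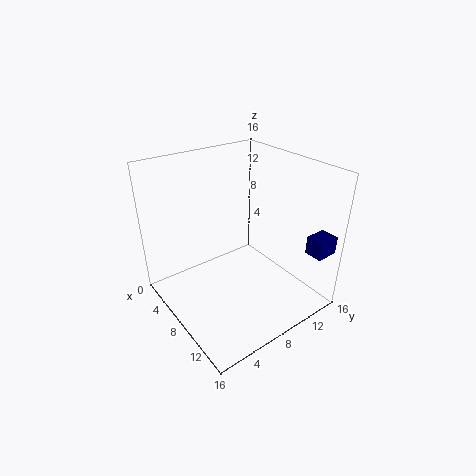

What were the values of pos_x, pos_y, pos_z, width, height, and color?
pos_x = 13.5, pos_y = 13, pos_z = 7, width = 2, height = 2, color = 'navy'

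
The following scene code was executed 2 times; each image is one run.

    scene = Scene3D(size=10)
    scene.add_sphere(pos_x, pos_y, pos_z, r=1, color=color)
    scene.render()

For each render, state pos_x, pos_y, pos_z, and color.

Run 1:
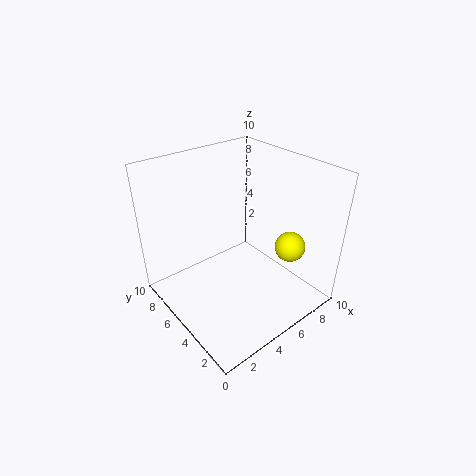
pos_x = 7; pos_y = 2; pos_z = 5; color = 'yellow'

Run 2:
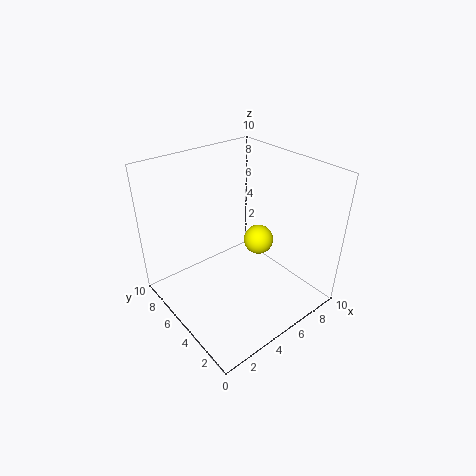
pos_x = 6; pos_y = 4; pos_z = 5; color = 'yellow'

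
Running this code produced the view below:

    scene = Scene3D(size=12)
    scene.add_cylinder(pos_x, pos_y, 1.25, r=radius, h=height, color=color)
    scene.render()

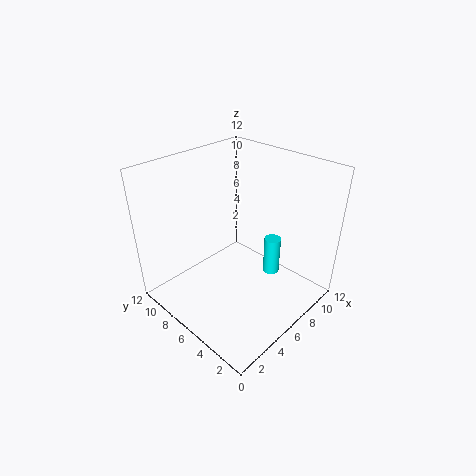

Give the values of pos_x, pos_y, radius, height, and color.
pos_x = 9.5, pos_y = 5, radius = 0.75, height = 3.5, color = 'cyan'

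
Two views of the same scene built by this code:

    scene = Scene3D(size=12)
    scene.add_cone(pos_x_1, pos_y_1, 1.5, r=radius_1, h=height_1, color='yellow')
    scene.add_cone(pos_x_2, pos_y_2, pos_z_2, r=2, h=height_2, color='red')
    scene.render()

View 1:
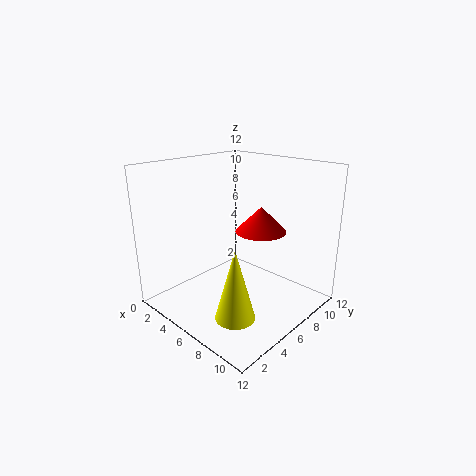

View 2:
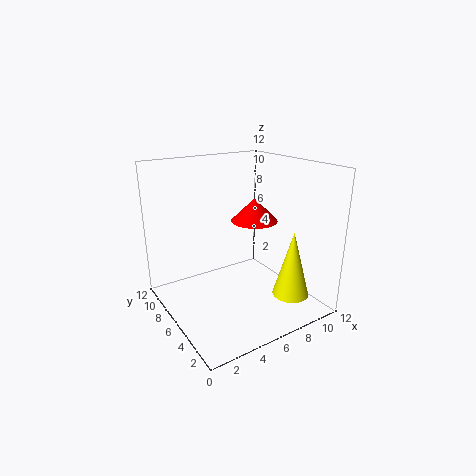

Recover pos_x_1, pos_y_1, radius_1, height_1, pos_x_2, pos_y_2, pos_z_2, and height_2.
pos_x_1 = 9, pos_y_1 = 2.5, radius_1 = 1.5, height_1 = 5.5, pos_x_2 = 8, pos_y_2 = 6.5, pos_z_2 = 7, height_2 = 2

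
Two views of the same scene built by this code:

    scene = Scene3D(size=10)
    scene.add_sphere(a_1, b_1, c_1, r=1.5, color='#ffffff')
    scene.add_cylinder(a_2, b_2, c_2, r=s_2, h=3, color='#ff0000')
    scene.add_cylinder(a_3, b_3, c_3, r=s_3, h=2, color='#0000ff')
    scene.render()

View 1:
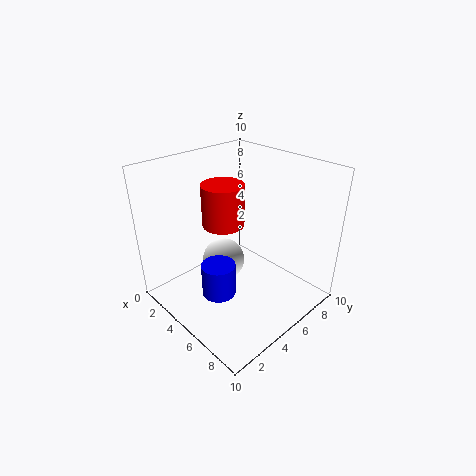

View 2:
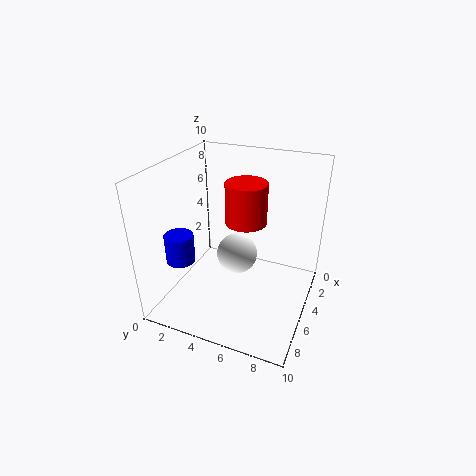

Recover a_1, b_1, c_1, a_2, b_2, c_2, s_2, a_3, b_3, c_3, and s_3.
a_1 = 4, b_1 = 4.5, c_1 = 3, a_2 = 3.5, b_2 = 5, c_2 = 5.5, s_2 = 1.5, a_3 = 7, b_3 = 1.5, c_3 = 3.5, s_3 = 1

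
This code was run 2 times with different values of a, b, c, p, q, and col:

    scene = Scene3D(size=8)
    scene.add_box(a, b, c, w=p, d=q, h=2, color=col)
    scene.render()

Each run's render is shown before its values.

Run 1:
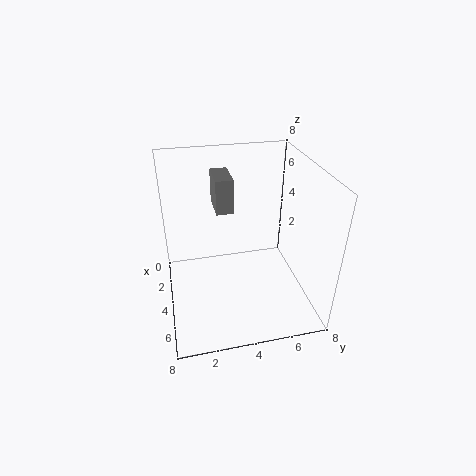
a = 1, b = 3, c = 5, p = 2, q = 1, col = 'gray'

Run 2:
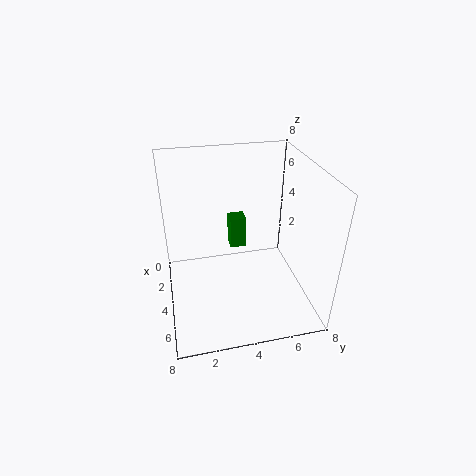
a = 1, b = 4, c = 2, p = 1, q = 1, col = 'green'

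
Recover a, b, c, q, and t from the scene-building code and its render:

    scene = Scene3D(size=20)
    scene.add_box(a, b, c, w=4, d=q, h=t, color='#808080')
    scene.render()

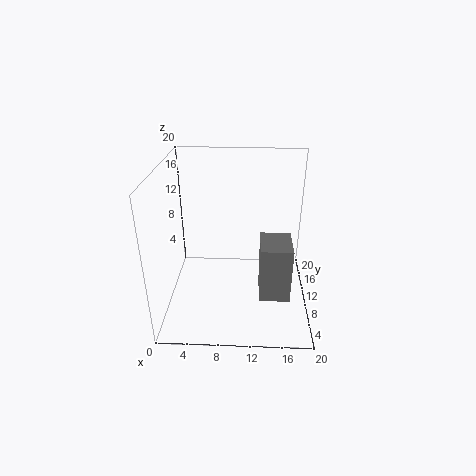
a = 13, b = 4, c = 4, q = 5, t = 7.5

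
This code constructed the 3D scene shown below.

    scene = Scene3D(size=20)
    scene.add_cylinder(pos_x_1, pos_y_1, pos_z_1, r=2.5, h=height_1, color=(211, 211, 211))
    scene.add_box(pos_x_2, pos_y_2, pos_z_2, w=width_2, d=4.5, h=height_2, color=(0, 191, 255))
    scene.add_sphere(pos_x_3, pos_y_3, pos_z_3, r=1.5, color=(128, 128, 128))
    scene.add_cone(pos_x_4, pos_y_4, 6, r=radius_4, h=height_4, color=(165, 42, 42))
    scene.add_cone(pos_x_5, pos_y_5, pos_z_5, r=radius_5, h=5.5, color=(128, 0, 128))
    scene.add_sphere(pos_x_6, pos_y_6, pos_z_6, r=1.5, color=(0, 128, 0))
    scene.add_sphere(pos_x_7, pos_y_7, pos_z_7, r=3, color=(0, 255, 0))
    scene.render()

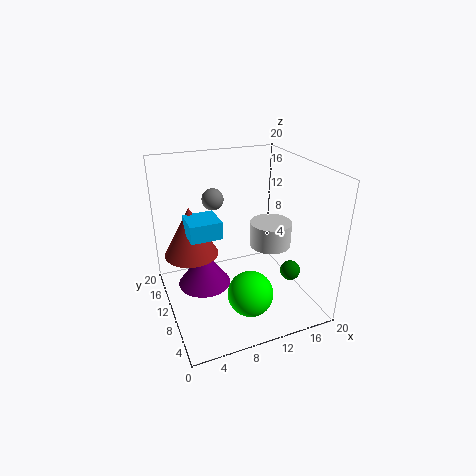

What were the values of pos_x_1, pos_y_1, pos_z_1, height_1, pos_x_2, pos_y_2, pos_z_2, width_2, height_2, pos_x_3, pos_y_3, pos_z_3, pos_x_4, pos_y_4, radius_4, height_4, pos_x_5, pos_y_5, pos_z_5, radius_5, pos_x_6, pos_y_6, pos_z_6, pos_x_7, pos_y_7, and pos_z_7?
pos_x_1 = 12; pos_y_1 = 4.5; pos_z_1 = 11.5; height_1 = 3; pos_x_2 = 3.5; pos_y_2 = 10.5; pos_z_2 = 10; width_2 = 4.5; height_2 = 2.5; pos_x_3 = 7.5; pos_y_3 = 13; pos_z_3 = 15; pos_x_4 = 4.5; pos_y_4 = 15; radius_4 = 4; height_4 = 7.5; pos_x_5 = 6; pos_y_5 = 14; pos_z_5 = 1; radius_5 = 4; pos_x_6 = 18; pos_y_6 = 8.5; pos_z_6 = 3.5; pos_x_7 = 9.5; pos_y_7 = 4.5; pos_z_7 = 4.5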